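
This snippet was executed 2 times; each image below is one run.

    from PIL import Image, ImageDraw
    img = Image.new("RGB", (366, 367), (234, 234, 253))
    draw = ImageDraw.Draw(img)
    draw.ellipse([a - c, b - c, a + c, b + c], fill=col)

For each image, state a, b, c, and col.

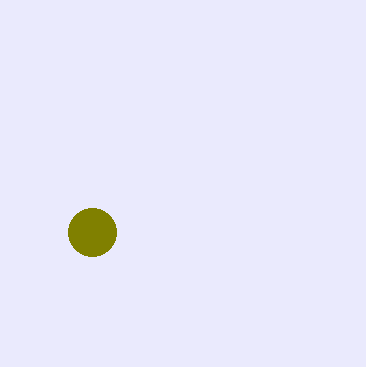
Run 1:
a = 92; b = 232; c = 24; col = 'olive'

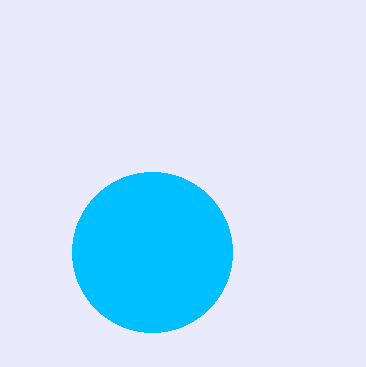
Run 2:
a = 152
b = 252
c = 80
col = 'deepskyblue'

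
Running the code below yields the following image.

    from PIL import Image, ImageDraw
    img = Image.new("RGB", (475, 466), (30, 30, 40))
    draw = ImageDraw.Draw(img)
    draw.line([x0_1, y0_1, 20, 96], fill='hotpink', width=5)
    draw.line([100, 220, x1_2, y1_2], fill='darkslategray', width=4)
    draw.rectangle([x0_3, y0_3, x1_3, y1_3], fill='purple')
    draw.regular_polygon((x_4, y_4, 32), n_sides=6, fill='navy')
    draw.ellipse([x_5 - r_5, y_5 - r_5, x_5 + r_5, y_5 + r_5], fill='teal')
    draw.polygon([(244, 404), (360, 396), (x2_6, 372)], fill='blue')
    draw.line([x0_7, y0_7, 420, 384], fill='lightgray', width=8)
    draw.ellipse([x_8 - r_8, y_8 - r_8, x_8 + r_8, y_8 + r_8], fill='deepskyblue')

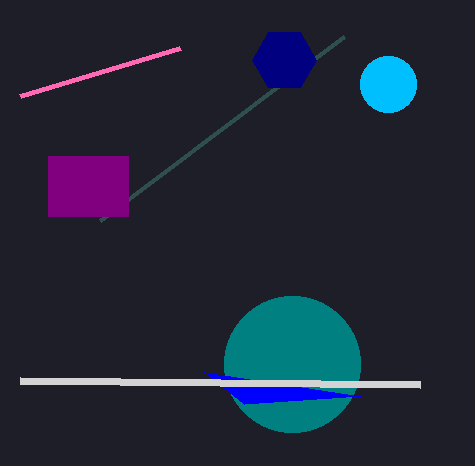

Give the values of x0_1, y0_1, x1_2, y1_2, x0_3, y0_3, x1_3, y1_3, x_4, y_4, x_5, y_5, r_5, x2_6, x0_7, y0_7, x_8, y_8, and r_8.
x0_1 = 180, y0_1 = 48, x1_2 = 344, y1_2 = 36, x0_3 = 48, y0_3 = 156, x1_3 = 128, y1_3 = 216, x_4 = 284, y_4 = 60, x_5 = 292, y_5 = 364, r_5 = 68, x2_6 = 204, x0_7 = 20, y0_7 = 380, x_8 = 388, y_8 = 84, r_8 = 28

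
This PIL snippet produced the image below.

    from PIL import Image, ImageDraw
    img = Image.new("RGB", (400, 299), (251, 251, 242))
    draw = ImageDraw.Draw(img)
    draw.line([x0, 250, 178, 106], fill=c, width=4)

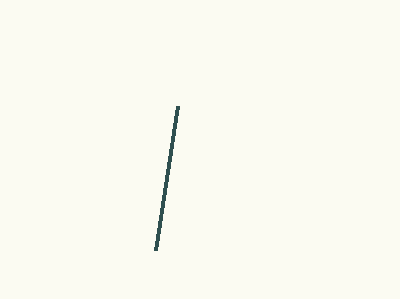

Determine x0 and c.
x0 = 156; c = 'darkslategray'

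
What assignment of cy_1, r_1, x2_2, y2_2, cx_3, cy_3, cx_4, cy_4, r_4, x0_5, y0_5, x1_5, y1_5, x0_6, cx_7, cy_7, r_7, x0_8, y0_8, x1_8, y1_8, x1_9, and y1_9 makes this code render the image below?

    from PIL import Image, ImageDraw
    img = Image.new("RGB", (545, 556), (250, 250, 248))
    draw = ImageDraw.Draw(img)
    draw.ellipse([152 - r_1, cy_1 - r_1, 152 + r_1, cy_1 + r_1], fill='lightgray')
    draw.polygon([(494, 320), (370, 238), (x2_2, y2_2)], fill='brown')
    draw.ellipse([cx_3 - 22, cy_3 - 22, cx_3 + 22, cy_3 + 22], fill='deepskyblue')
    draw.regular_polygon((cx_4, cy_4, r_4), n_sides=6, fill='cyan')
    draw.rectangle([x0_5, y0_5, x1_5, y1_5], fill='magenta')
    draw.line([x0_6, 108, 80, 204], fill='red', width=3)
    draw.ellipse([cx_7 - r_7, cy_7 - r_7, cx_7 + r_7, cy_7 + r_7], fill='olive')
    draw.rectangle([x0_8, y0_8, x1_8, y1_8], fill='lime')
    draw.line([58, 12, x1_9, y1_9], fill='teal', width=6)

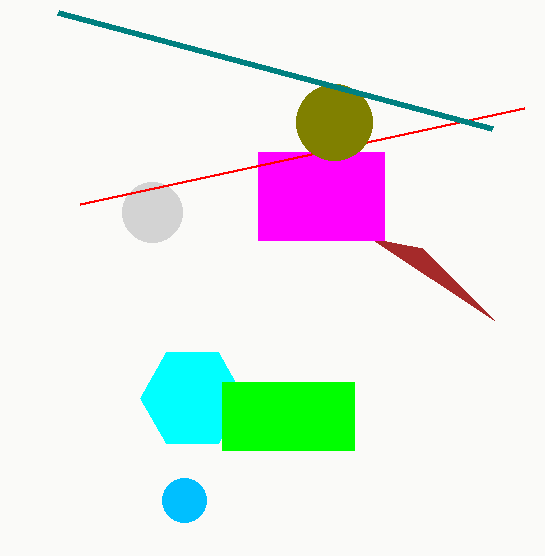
cy_1 = 212
r_1 = 30
x2_2 = 422
y2_2 = 248
cx_3 = 184
cy_3 = 500
cx_4 = 192
cy_4 = 398
r_4 = 52
x0_5 = 258
y0_5 = 152
x1_5 = 384
y1_5 = 240
x0_6 = 524
cx_7 = 334
cy_7 = 122
r_7 = 38
x0_8 = 222
y0_8 = 382
x1_8 = 354
y1_8 = 450
x1_9 = 492
y1_9 = 128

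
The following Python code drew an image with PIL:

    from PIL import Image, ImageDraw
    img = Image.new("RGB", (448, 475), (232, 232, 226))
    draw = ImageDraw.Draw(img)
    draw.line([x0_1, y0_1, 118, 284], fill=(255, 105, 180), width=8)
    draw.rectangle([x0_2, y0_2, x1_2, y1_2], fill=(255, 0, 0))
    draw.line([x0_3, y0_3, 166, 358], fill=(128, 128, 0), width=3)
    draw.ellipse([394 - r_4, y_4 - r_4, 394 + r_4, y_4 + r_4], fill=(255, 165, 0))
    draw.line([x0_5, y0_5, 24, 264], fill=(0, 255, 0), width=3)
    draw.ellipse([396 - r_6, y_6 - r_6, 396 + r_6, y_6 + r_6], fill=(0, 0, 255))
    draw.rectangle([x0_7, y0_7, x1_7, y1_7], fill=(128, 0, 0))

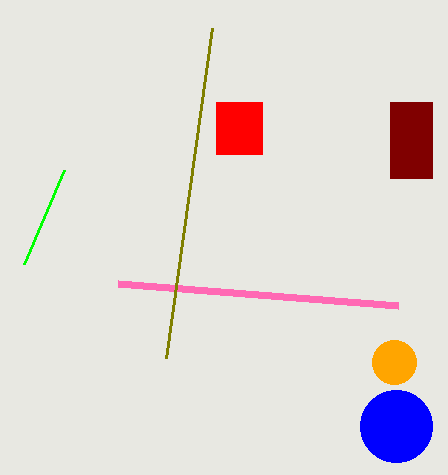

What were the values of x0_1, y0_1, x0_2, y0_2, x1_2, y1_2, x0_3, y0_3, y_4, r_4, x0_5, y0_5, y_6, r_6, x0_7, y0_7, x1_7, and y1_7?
x0_1 = 398
y0_1 = 306
x0_2 = 216
y0_2 = 102
x1_2 = 262
y1_2 = 154
x0_3 = 212
y0_3 = 28
y_4 = 362
r_4 = 22
x0_5 = 64
y0_5 = 170
y_6 = 426
r_6 = 36
x0_7 = 390
y0_7 = 102
x1_7 = 432
y1_7 = 178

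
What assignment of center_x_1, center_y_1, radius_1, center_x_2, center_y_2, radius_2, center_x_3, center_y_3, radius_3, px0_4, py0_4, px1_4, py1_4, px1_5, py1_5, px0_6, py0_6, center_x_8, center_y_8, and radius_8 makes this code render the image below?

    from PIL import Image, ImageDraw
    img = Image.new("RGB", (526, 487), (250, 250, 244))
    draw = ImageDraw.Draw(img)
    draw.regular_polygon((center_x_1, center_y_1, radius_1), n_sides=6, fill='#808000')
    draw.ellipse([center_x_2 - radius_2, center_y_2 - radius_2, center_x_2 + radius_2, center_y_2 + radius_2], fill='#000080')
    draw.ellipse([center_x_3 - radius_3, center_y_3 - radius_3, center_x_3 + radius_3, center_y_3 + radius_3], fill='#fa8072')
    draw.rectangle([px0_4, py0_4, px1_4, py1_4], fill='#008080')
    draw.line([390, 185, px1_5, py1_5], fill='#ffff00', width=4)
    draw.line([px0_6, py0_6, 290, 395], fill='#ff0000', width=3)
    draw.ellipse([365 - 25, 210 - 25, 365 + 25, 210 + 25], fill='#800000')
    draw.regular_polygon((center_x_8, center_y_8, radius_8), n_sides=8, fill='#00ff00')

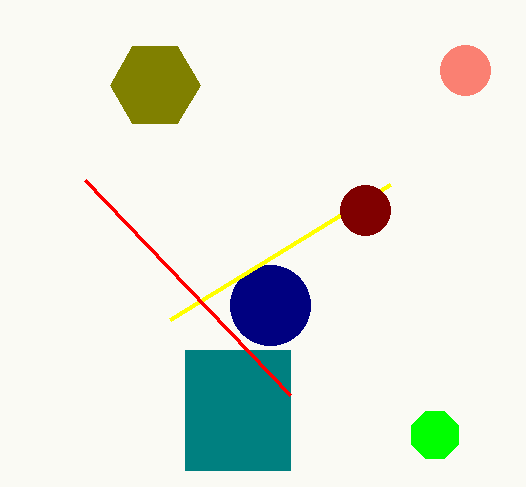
center_x_1 = 155; center_y_1 = 85; radius_1 = 45; center_x_2 = 270; center_y_2 = 305; radius_2 = 40; center_x_3 = 465; center_y_3 = 70; radius_3 = 25; px0_4 = 185; py0_4 = 350; px1_4 = 290; py1_4 = 470; px1_5 = 170; py1_5 = 320; px0_6 = 85; py0_6 = 180; center_x_8 = 435; center_y_8 = 435; radius_8 = 25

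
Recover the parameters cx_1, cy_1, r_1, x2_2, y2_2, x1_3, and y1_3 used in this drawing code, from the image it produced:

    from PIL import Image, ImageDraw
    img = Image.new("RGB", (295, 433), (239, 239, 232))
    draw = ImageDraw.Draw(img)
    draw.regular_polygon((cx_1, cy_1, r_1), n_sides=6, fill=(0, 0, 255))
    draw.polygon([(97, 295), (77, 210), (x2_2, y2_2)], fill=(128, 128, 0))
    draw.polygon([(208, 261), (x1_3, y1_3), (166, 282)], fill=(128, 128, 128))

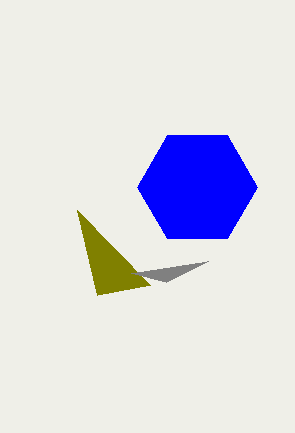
cx_1 = 197; cy_1 = 187; r_1 = 60; x2_2 = 150; y2_2 = 285; x1_3 = 131; y1_3 = 273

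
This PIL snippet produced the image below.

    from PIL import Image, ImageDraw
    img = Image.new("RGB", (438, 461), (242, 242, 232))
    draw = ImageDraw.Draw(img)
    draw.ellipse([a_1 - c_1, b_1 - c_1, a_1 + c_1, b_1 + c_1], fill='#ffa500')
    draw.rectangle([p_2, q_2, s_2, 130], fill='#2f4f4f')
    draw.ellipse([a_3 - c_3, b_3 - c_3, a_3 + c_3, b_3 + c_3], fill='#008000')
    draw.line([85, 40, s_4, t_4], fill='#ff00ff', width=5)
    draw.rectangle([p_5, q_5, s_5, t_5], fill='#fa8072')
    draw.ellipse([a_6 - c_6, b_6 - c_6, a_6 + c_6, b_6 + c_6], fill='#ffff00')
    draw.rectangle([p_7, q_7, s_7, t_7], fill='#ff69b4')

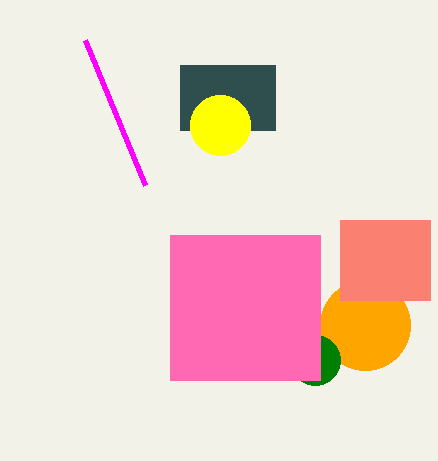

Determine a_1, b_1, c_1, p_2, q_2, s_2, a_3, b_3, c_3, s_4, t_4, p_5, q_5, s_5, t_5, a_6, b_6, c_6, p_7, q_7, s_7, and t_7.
a_1 = 365, b_1 = 325, c_1 = 45, p_2 = 180, q_2 = 65, s_2 = 275, a_3 = 315, b_3 = 360, c_3 = 25, s_4 = 145, t_4 = 185, p_5 = 340, q_5 = 220, s_5 = 430, t_5 = 300, a_6 = 220, b_6 = 125, c_6 = 30, p_7 = 170, q_7 = 235, s_7 = 320, t_7 = 380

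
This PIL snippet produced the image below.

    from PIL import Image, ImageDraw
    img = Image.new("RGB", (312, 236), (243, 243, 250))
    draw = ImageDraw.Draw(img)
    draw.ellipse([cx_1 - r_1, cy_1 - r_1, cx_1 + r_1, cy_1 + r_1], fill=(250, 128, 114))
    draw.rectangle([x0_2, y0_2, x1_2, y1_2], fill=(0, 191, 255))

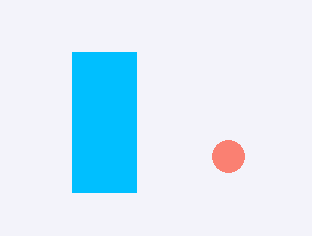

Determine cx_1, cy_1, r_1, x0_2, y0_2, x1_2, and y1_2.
cx_1 = 228; cy_1 = 156; r_1 = 16; x0_2 = 72; y0_2 = 52; x1_2 = 136; y1_2 = 192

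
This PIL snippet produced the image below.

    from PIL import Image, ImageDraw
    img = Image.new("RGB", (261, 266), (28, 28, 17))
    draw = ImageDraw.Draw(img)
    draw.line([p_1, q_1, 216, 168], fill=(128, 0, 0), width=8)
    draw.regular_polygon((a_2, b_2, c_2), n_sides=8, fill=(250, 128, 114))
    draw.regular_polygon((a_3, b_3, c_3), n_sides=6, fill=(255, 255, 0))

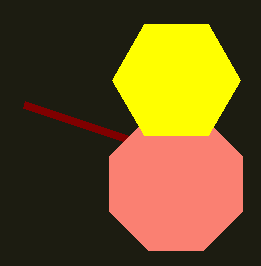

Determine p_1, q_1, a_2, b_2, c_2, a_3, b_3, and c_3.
p_1 = 24; q_1 = 104; a_2 = 176; b_2 = 184; c_2 = 72; a_3 = 176; b_3 = 80; c_3 = 64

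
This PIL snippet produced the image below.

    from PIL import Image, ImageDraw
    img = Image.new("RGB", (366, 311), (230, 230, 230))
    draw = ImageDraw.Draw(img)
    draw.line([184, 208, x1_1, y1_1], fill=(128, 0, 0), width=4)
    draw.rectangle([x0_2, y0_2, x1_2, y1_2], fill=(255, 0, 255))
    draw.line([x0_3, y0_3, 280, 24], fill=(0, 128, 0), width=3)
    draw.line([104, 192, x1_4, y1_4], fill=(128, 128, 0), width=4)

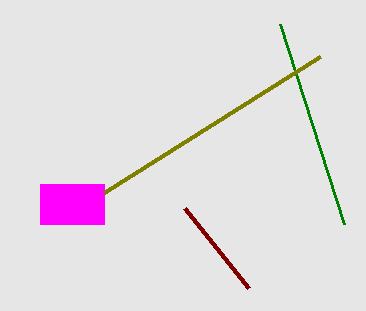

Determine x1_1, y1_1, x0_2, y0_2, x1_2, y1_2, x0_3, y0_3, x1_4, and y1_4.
x1_1 = 248, y1_1 = 288, x0_2 = 40, y0_2 = 184, x1_2 = 104, y1_2 = 224, x0_3 = 344, y0_3 = 224, x1_4 = 320, y1_4 = 56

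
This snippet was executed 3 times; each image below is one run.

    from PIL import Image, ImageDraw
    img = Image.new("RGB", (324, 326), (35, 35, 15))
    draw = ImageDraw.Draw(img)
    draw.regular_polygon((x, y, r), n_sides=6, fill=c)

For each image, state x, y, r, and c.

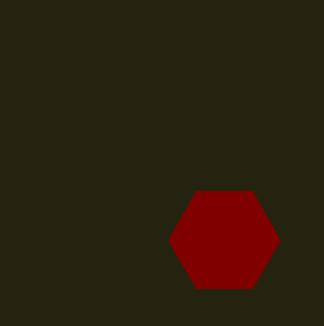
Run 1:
x = 224, y = 240, r = 56, c = 'maroon'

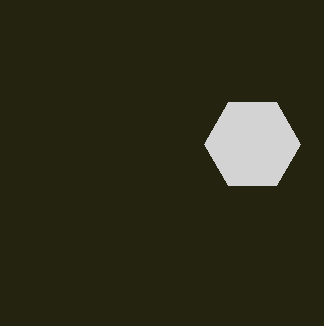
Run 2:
x = 252, y = 144, r = 48, c = 'lightgray'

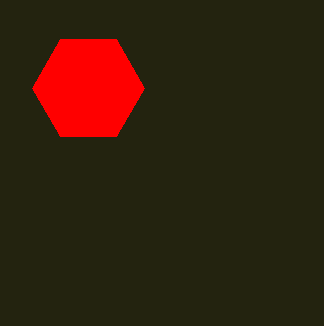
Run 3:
x = 88; y = 88; r = 56; c = 'red'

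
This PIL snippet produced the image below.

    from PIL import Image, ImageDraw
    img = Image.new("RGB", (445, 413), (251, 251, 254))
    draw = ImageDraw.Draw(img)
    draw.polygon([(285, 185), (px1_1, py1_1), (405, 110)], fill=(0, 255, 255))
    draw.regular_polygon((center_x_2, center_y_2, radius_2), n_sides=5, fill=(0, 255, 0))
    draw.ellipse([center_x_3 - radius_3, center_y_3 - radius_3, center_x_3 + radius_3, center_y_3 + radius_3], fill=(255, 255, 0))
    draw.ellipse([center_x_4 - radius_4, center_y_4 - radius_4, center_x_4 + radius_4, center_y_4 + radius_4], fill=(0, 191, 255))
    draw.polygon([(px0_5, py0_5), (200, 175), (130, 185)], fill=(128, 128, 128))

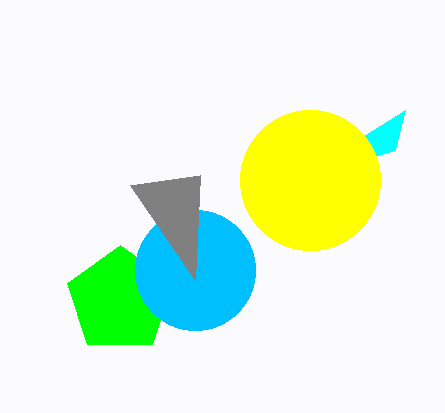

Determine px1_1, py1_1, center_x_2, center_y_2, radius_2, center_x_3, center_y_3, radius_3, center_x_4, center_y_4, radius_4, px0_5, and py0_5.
px1_1 = 395, py1_1 = 150, center_x_2 = 120, center_y_2 = 300, radius_2 = 55, center_x_3 = 310, center_y_3 = 180, radius_3 = 70, center_x_4 = 195, center_y_4 = 270, radius_4 = 60, px0_5 = 195, py0_5 = 280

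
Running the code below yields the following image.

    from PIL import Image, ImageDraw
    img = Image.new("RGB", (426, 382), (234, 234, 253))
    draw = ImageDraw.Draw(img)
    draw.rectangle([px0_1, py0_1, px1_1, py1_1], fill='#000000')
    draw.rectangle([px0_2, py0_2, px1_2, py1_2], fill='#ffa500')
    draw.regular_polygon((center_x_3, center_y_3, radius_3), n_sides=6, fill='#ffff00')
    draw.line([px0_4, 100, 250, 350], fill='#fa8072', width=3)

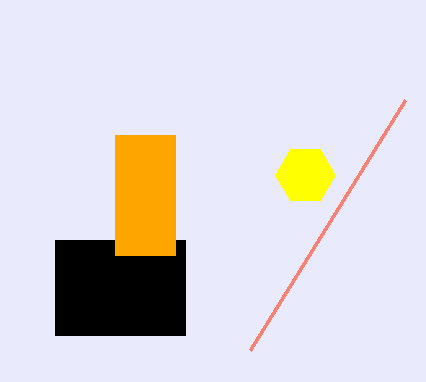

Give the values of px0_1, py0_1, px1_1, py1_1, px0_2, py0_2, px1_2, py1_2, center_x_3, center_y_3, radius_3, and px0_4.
px0_1 = 55; py0_1 = 240; px1_1 = 185; py1_1 = 335; px0_2 = 115; py0_2 = 135; px1_2 = 175; py1_2 = 255; center_x_3 = 305; center_y_3 = 175; radius_3 = 30; px0_4 = 405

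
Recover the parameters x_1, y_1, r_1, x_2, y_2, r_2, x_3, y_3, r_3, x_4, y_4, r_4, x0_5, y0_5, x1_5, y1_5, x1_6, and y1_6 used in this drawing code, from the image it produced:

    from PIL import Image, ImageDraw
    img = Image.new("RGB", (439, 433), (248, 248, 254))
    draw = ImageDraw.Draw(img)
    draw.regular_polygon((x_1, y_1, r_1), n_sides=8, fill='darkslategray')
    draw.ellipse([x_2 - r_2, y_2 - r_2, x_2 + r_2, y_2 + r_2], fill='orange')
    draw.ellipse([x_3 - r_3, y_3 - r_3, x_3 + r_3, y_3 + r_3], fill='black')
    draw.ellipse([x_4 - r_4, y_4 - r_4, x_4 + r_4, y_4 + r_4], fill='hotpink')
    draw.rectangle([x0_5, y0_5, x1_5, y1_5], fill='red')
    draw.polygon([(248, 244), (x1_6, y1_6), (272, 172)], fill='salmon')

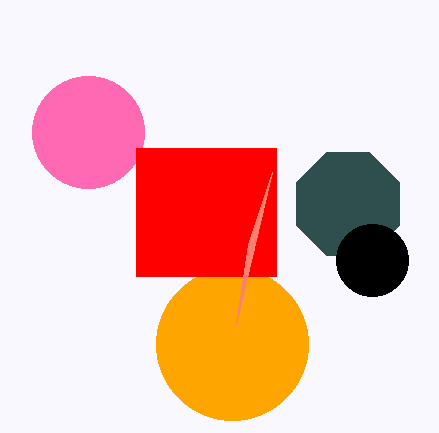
x_1 = 348, y_1 = 204, r_1 = 56, x_2 = 232, y_2 = 344, r_2 = 76, x_3 = 372, y_3 = 260, r_3 = 36, x_4 = 88, y_4 = 132, r_4 = 56, x0_5 = 136, y0_5 = 148, x1_5 = 276, y1_5 = 276, x1_6 = 236, y1_6 = 324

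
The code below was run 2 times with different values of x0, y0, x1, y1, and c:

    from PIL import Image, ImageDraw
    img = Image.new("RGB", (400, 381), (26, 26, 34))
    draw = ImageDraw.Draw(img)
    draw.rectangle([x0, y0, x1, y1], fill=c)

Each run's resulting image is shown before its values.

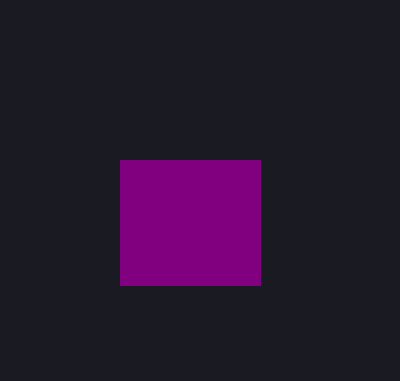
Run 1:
x0 = 120; y0 = 160; x1 = 260; y1 = 285; c = 'purple'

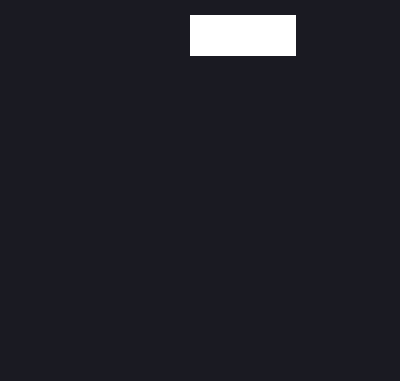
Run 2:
x0 = 190; y0 = 15; x1 = 295; y1 = 55; c = 'white'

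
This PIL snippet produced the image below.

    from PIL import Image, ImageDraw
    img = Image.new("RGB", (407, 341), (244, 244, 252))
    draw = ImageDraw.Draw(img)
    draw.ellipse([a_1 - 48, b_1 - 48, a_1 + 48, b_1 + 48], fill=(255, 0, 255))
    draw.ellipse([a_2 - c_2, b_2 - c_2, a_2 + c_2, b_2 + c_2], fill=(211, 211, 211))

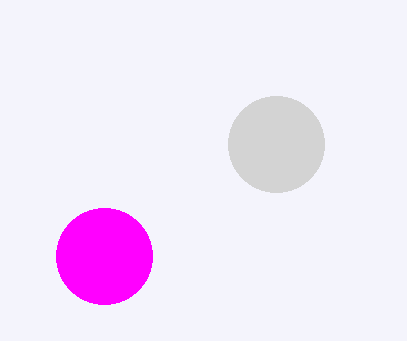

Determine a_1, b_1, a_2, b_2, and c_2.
a_1 = 104, b_1 = 256, a_2 = 276, b_2 = 144, c_2 = 48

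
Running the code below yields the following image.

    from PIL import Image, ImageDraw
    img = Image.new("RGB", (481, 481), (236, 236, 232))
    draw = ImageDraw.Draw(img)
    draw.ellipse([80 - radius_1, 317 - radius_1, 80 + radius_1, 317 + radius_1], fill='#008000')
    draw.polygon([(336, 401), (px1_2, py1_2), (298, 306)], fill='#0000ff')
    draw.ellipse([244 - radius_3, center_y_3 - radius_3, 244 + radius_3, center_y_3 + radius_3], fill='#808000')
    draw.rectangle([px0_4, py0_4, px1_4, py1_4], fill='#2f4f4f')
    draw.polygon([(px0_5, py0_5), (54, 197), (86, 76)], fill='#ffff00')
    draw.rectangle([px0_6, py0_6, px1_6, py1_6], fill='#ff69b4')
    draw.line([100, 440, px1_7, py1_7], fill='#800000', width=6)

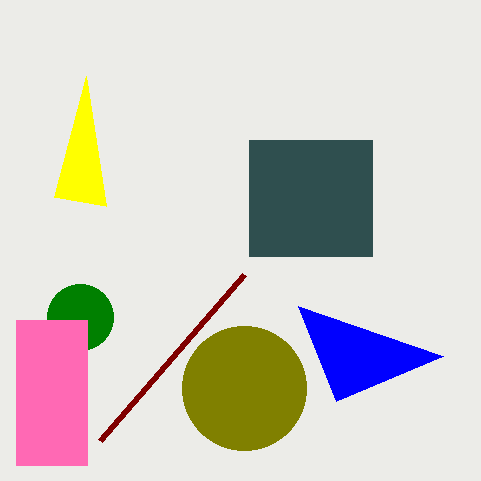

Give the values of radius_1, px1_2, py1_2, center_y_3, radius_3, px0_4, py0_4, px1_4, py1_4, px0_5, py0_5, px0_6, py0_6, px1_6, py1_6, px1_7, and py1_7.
radius_1 = 33
px1_2 = 443
py1_2 = 356
center_y_3 = 388
radius_3 = 62
px0_4 = 249
py0_4 = 140
px1_4 = 372
py1_4 = 256
px0_5 = 106
py0_5 = 206
px0_6 = 16
py0_6 = 320
px1_6 = 87
py1_6 = 465
px1_7 = 244
py1_7 = 274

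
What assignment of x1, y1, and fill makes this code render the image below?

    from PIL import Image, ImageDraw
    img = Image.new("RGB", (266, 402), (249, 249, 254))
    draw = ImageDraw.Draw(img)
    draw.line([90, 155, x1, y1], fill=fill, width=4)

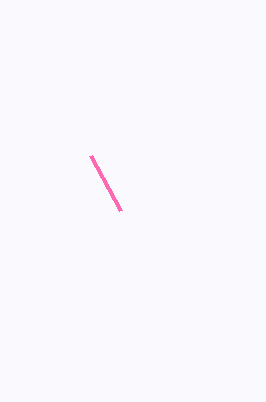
x1 = 120, y1 = 210, fill = 'hotpink'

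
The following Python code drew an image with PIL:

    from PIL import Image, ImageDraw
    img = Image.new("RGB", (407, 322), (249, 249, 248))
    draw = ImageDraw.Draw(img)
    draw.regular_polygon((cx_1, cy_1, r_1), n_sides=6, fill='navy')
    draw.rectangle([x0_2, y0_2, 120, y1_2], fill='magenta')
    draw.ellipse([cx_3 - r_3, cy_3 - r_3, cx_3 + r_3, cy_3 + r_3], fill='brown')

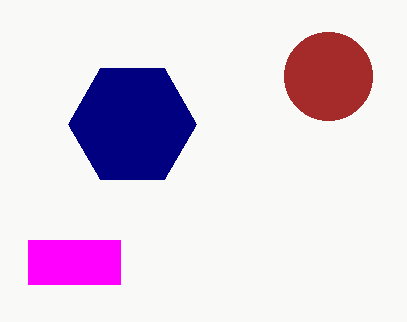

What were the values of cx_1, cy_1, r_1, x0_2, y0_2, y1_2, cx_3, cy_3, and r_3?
cx_1 = 132, cy_1 = 124, r_1 = 64, x0_2 = 28, y0_2 = 240, y1_2 = 284, cx_3 = 328, cy_3 = 76, r_3 = 44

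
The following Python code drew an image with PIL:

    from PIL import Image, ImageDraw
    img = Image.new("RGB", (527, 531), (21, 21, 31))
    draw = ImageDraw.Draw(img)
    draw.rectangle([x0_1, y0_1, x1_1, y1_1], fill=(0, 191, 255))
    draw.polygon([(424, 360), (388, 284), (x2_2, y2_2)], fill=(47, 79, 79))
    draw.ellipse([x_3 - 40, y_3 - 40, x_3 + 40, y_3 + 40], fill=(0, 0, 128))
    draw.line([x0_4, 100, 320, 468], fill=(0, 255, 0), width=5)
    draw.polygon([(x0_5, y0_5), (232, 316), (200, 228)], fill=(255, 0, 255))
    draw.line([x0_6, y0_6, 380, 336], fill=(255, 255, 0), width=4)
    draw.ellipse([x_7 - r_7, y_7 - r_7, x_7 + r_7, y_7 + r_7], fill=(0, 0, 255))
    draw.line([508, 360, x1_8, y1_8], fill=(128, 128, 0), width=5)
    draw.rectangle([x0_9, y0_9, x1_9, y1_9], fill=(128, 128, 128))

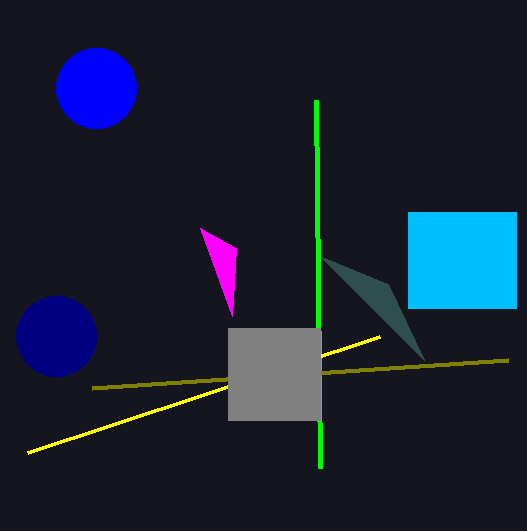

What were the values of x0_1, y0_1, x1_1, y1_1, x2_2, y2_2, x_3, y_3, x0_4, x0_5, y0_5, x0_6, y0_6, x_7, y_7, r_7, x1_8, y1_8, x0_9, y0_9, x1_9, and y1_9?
x0_1 = 408; y0_1 = 212; x1_1 = 516; y1_1 = 308; x2_2 = 320; y2_2 = 256; x_3 = 56; y_3 = 336; x0_4 = 316; x0_5 = 236; y0_5 = 248; x0_6 = 28; y0_6 = 452; x_7 = 96; y_7 = 88; r_7 = 40; x1_8 = 92; y1_8 = 388; x0_9 = 228; y0_9 = 328; x1_9 = 320; y1_9 = 420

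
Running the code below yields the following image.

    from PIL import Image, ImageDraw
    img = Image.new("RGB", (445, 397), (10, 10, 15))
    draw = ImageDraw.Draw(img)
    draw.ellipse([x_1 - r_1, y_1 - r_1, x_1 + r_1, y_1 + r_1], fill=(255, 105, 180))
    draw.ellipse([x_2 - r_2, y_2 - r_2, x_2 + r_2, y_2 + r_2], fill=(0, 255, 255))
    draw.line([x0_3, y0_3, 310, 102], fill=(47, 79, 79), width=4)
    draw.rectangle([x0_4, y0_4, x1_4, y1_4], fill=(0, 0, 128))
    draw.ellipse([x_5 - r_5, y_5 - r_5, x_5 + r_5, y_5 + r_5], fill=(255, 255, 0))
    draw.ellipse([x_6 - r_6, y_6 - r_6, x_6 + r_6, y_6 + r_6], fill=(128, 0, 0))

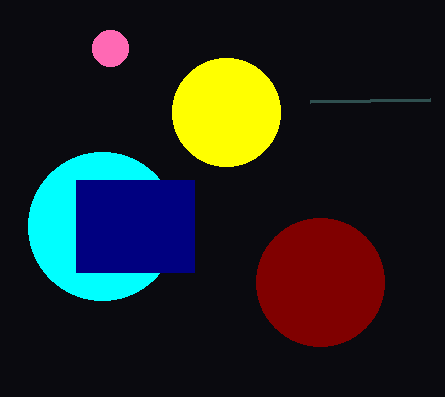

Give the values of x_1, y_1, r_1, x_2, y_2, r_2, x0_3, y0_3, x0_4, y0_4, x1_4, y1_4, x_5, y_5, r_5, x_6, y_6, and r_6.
x_1 = 110
y_1 = 48
r_1 = 18
x_2 = 102
y_2 = 226
r_2 = 74
x0_3 = 430
y0_3 = 100
x0_4 = 76
y0_4 = 180
x1_4 = 194
y1_4 = 272
x_5 = 226
y_5 = 112
r_5 = 54
x_6 = 320
y_6 = 282
r_6 = 64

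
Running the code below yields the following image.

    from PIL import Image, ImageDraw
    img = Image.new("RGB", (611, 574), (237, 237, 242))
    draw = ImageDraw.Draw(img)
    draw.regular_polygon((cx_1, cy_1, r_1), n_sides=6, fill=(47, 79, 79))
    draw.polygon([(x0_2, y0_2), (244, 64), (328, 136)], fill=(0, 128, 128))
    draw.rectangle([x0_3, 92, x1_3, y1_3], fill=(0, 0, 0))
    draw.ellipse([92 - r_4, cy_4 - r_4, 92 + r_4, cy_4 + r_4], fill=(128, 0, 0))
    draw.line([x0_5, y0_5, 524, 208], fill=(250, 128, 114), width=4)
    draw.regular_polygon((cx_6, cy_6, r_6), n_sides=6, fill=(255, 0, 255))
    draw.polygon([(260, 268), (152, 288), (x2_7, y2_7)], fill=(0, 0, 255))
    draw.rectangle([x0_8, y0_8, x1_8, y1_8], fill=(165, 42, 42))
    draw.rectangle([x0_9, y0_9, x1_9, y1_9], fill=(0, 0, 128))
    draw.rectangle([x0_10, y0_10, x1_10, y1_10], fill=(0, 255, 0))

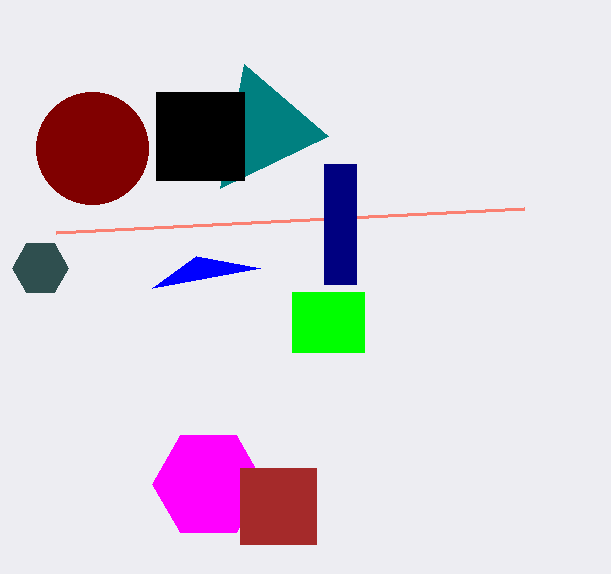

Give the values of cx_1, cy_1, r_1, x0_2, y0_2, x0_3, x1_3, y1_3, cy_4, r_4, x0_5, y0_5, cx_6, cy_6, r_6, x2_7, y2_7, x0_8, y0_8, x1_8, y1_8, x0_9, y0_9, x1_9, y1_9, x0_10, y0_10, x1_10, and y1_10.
cx_1 = 40
cy_1 = 268
r_1 = 28
x0_2 = 220
y0_2 = 188
x0_3 = 156
x1_3 = 244
y1_3 = 180
cy_4 = 148
r_4 = 56
x0_5 = 56
y0_5 = 232
cx_6 = 208
cy_6 = 484
r_6 = 56
x2_7 = 196
y2_7 = 256
x0_8 = 240
y0_8 = 468
x1_8 = 316
y1_8 = 544
x0_9 = 324
y0_9 = 164
x1_9 = 356
y1_9 = 284
x0_10 = 292
y0_10 = 292
x1_10 = 364
y1_10 = 352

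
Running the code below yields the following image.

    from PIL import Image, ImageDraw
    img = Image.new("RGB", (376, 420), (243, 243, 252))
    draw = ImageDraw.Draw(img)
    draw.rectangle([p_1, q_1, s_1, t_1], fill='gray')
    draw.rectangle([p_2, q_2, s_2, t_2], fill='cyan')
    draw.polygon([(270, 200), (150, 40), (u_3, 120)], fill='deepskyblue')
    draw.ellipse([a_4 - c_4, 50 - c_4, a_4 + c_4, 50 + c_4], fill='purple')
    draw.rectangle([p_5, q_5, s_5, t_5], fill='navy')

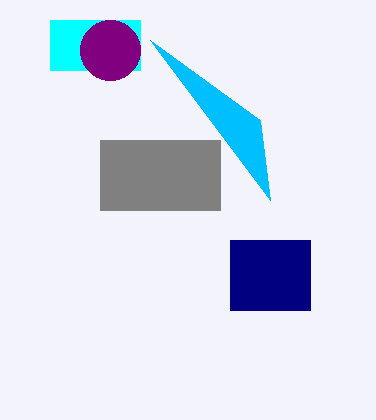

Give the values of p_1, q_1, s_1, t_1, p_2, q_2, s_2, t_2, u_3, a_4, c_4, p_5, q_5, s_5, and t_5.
p_1 = 100, q_1 = 140, s_1 = 220, t_1 = 210, p_2 = 50, q_2 = 20, s_2 = 140, t_2 = 70, u_3 = 260, a_4 = 110, c_4 = 30, p_5 = 230, q_5 = 240, s_5 = 310, t_5 = 310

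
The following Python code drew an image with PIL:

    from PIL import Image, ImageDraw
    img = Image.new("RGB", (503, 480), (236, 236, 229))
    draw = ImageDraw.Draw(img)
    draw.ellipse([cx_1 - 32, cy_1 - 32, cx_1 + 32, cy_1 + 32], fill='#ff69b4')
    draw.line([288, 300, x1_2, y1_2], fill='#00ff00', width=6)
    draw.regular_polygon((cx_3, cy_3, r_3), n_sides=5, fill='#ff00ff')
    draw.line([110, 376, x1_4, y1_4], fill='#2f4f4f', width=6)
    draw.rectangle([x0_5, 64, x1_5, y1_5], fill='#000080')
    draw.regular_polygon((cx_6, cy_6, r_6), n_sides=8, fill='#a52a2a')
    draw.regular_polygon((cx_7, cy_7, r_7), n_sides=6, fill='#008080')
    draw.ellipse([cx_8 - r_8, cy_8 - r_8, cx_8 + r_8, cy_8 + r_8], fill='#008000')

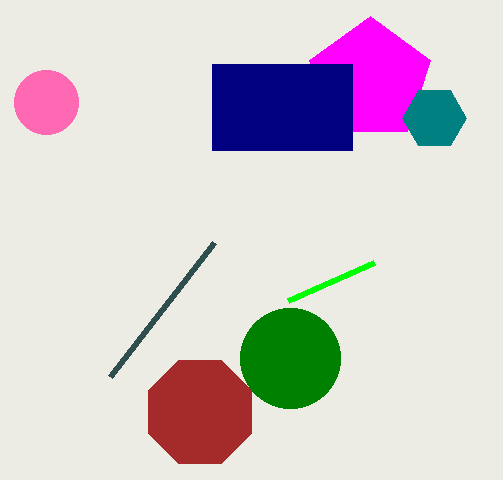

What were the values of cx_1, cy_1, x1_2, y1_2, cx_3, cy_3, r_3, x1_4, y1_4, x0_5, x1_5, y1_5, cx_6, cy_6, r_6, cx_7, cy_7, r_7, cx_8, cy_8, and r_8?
cx_1 = 46, cy_1 = 102, x1_2 = 374, y1_2 = 262, cx_3 = 370, cy_3 = 80, r_3 = 64, x1_4 = 214, y1_4 = 242, x0_5 = 212, x1_5 = 352, y1_5 = 150, cx_6 = 200, cy_6 = 412, r_6 = 56, cx_7 = 434, cy_7 = 118, r_7 = 32, cx_8 = 290, cy_8 = 358, r_8 = 50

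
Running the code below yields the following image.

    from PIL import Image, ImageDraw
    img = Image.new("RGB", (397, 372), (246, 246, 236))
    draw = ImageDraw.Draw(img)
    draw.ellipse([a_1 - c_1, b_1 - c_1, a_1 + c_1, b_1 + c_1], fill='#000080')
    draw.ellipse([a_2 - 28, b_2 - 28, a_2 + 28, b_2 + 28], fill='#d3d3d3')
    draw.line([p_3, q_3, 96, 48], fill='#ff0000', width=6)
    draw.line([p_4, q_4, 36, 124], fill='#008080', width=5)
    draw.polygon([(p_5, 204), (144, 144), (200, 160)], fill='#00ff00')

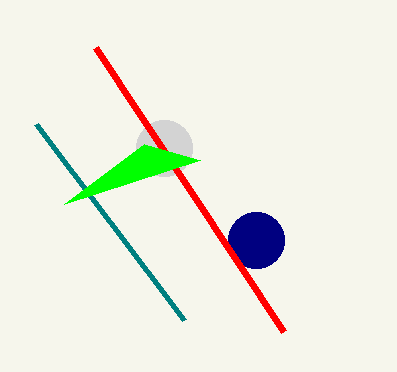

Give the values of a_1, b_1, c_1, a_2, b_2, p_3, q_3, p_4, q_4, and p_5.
a_1 = 256; b_1 = 240; c_1 = 28; a_2 = 164; b_2 = 148; p_3 = 284; q_3 = 332; p_4 = 184; q_4 = 320; p_5 = 64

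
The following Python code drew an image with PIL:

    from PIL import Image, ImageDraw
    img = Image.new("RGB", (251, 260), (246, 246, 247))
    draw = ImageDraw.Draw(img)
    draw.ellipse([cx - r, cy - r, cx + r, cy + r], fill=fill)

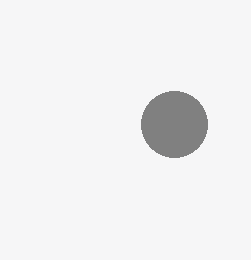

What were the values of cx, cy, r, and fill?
cx = 174, cy = 124, r = 33, fill = 'gray'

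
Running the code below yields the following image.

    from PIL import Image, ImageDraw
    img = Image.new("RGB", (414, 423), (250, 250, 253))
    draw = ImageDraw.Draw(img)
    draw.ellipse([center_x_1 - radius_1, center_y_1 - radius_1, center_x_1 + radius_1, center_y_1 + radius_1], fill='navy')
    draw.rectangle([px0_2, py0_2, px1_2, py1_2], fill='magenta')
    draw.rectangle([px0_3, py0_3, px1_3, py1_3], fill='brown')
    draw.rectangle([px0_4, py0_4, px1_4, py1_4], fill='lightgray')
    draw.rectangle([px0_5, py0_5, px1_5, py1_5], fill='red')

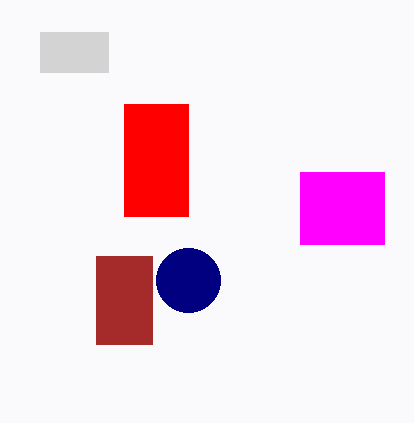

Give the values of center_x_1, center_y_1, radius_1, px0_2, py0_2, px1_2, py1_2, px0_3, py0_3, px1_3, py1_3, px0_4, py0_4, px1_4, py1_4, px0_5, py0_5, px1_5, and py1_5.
center_x_1 = 188; center_y_1 = 280; radius_1 = 32; px0_2 = 300; py0_2 = 172; px1_2 = 384; py1_2 = 244; px0_3 = 96; py0_3 = 256; px1_3 = 152; py1_3 = 344; px0_4 = 40; py0_4 = 32; px1_4 = 108; py1_4 = 72; px0_5 = 124; py0_5 = 104; px1_5 = 188; py1_5 = 216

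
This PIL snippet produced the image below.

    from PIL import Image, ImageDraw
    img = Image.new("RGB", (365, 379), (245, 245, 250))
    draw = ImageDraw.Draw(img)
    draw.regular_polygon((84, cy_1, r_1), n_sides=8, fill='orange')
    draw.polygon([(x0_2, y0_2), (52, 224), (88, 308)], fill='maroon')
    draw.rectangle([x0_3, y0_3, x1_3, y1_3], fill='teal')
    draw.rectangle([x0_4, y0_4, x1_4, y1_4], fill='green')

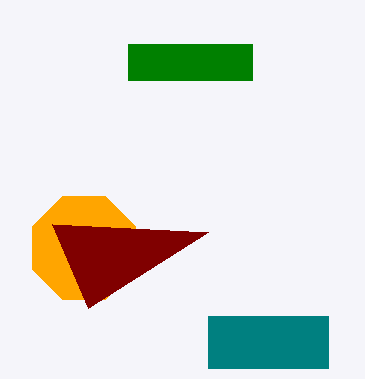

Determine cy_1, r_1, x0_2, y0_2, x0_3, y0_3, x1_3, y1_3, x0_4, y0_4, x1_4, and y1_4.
cy_1 = 248; r_1 = 56; x0_2 = 208; y0_2 = 232; x0_3 = 208; y0_3 = 316; x1_3 = 328; y1_3 = 368; x0_4 = 128; y0_4 = 44; x1_4 = 252; y1_4 = 80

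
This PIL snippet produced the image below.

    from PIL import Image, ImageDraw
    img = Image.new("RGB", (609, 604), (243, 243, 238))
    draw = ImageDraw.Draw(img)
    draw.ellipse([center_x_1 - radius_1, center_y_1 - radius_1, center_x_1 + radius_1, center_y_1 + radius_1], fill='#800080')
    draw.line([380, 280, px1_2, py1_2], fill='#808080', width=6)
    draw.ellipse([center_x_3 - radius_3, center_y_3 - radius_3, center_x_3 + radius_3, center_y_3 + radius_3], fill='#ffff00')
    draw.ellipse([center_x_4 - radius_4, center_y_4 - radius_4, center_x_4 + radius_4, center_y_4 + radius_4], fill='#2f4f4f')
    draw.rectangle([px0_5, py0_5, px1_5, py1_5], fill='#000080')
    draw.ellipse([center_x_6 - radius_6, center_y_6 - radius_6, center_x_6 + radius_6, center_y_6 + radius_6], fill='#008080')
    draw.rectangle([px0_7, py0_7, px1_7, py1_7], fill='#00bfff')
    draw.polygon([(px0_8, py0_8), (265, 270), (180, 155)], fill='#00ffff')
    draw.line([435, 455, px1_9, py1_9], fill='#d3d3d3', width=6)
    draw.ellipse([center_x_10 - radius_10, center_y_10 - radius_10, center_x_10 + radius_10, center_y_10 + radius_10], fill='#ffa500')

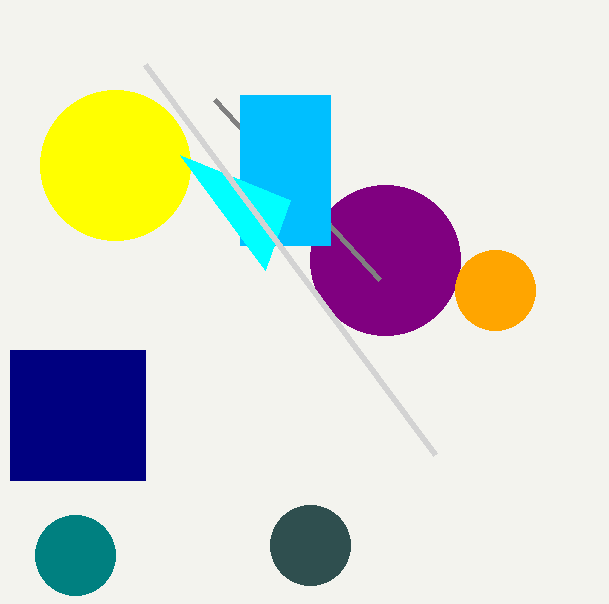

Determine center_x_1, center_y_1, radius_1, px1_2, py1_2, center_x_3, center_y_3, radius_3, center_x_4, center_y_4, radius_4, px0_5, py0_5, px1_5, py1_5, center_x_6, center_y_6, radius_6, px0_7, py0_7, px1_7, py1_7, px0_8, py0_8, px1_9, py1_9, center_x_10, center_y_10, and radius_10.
center_x_1 = 385, center_y_1 = 260, radius_1 = 75, px1_2 = 215, py1_2 = 100, center_x_3 = 115, center_y_3 = 165, radius_3 = 75, center_x_4 = 310, center_y_4 = 545, radius_4 = 40, px0_5 = 10, py0_5 = 350, px1_5 = 145, py1_5 = 480, center_x_6 = 75, center_y_6 = 555, radius_6 = 40, px0_7 = 240, py0_7 = 95, px1_7 = 330, py1_7 = 245, px0_8 = 290, py0_8 = 200, px1_9 = 145, py1_9 = 65, center_x_10 = 495, center_y_10 = 290, radius_10 = 40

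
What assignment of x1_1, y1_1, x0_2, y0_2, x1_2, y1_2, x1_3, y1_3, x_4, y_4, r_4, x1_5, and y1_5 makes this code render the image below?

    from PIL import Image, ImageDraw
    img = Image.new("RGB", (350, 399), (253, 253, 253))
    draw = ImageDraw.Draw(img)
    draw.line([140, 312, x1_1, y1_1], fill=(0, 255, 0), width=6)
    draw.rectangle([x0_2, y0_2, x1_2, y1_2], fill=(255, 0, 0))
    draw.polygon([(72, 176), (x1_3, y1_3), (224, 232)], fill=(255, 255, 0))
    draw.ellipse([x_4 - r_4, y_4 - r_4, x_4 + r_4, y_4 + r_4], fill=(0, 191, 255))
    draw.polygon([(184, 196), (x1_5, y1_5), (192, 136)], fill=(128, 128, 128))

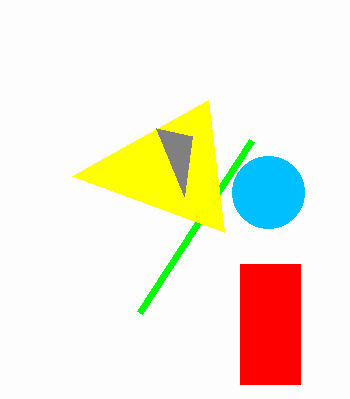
x1_1 = 252; y1_1 = 140; x0_2 = 240; y0_2 = 264; x1_2 = 300; y1_2 = 384; x1_3 = 208; y1_3 = 100; x_4 = 268; y_4 = 192; r_4 = 36; x1_5 = 156; y1_5 = 128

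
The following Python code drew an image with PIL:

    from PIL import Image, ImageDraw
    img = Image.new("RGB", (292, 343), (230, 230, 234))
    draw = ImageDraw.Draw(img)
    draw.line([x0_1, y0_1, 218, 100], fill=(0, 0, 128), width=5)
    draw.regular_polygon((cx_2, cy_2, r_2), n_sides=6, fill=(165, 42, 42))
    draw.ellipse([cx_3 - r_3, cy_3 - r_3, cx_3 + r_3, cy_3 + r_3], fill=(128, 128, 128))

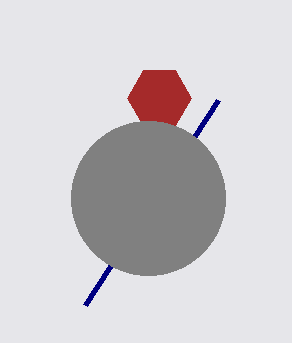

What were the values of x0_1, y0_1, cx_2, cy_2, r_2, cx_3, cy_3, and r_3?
x0_1 = 85; y0_1 = 305; cx_2 = 159; cy_2 = 98; r_2 = 32; cx_3 = 148; cy_3 = 198; r_3 = 77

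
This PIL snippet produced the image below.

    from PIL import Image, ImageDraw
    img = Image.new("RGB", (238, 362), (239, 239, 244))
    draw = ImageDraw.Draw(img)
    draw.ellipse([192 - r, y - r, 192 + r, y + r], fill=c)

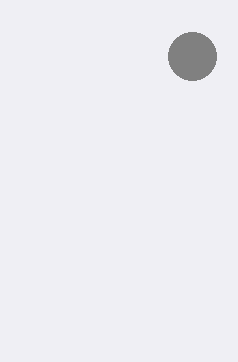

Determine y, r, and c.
y = 56, r = 24, c = 'gray'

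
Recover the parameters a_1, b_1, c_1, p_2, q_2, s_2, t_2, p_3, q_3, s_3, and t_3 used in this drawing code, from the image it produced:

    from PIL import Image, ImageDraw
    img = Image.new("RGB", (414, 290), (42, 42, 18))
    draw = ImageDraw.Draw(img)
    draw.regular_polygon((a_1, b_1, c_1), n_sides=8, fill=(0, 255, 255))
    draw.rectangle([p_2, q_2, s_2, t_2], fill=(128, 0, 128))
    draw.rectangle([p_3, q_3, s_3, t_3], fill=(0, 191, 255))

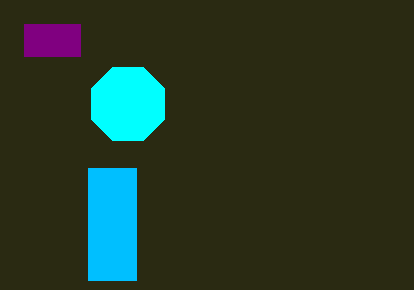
a_1 = 128
b_1 = 104
c_1 = 40
p_2 = 24
q_2 = 24
s_2 = 80
t_2 = 56
p_3 = 88
q_3 = 168
s_3 = 136
t_3 = 280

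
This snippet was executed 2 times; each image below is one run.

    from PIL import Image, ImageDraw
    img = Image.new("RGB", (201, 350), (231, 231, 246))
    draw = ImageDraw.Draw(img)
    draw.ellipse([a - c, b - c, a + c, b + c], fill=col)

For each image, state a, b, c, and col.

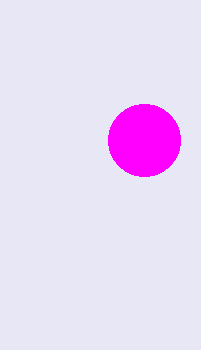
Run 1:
a = 144; b = 140; c = 36; col = 'magenta'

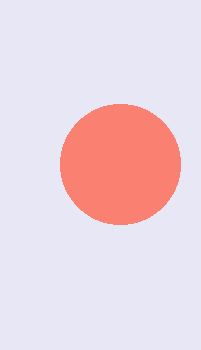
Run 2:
a = 120
b = 164
c = 60
col = 'salmon'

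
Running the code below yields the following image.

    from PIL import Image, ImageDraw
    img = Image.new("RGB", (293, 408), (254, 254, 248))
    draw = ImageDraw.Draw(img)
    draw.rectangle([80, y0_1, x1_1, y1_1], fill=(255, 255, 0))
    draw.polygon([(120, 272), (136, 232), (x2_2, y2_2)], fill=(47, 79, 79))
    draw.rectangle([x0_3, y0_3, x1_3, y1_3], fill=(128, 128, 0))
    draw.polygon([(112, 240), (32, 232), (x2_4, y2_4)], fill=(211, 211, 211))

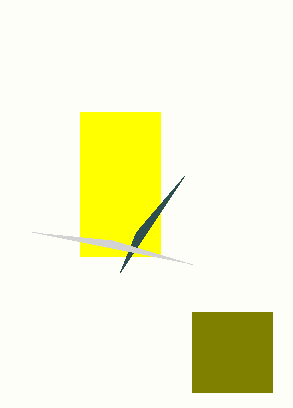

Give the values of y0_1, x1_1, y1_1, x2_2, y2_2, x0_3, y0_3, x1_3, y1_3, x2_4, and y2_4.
y0_1 = 112; x1_1 = 160; y1_1 = 256; x2_2 = 184; y2_2 = 176; x0_3 = 192; y0_3 = 312; x1_3 = 272; y1_3 = 392; x2_4 = 192; y2_4 = 264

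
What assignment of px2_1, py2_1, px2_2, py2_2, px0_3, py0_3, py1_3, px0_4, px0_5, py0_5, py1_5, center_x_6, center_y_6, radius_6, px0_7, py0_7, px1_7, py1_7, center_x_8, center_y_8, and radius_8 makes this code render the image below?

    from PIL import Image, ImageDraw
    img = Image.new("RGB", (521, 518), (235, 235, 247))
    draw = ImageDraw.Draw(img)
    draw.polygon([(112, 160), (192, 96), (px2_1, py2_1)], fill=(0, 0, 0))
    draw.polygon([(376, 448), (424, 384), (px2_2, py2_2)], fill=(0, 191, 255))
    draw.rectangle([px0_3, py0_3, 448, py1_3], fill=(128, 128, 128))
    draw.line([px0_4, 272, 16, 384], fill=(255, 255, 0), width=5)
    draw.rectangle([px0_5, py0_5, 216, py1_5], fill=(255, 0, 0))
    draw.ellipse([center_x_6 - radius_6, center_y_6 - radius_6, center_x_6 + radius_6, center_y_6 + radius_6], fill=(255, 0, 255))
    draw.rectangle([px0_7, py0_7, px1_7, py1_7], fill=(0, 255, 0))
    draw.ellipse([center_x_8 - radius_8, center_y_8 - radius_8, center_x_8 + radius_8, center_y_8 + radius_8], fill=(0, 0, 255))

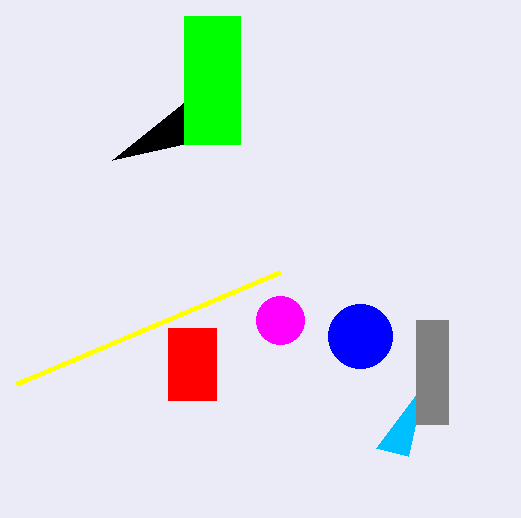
px2_1 = 184
py2_1 = 144
px2_2 = 408
py2_2 = 456
px0_3 = 416
py0_3 = 320
py1_3 = 424
px0_4 = 280
px0_5 = 168
py0_5 = 328
py1_5 = 400
center_x_6 = 280
center_y_6 = 320
radius_6 = 24
px0_7 = 184
py0_7 = 16
px1_7 = 240
py1_7 = 144
center_x_8 = 360
center_y_8 = 336
radius_8 = 32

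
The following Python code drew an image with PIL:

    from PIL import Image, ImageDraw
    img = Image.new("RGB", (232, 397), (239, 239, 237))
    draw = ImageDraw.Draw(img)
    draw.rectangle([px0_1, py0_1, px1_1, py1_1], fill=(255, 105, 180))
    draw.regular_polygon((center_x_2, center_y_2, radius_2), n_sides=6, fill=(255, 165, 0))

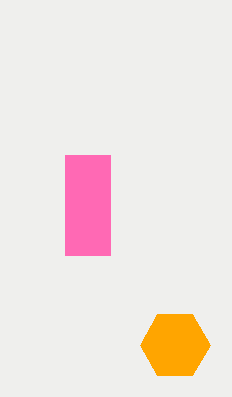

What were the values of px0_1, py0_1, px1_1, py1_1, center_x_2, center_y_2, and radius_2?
px0_1 = 65, py0_1 = 155, px1_1 = 110, py1_1 = 255, center_x_2 = 175, center_y_2 = 345, radius_2 = 35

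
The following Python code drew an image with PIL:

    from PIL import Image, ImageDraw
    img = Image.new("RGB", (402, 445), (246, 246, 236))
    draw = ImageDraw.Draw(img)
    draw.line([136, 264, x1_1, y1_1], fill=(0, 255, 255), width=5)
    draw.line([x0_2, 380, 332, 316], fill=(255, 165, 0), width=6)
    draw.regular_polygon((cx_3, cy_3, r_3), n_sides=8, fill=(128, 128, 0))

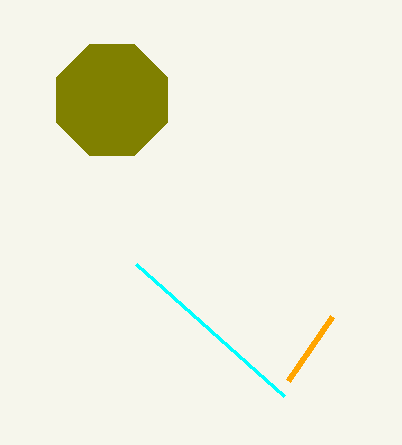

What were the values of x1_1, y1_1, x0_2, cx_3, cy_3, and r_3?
x1_1 = 284, y1_1 = 396, x0_2 = 288, cx_3 = 112, cy_3 = 100, r_3 = 60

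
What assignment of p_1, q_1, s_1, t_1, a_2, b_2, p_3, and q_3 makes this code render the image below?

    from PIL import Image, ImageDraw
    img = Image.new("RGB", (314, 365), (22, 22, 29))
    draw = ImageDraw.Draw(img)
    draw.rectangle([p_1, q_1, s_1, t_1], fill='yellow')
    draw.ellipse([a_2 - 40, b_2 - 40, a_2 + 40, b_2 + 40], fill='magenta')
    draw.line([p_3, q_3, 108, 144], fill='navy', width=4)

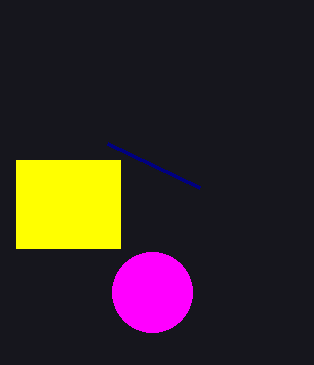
p_1 = 16, q_1 = 160, s_1 = 120, t_1 = 248, a_2 = 152, b_2 = 292, p_3 = 200, q_3 = 188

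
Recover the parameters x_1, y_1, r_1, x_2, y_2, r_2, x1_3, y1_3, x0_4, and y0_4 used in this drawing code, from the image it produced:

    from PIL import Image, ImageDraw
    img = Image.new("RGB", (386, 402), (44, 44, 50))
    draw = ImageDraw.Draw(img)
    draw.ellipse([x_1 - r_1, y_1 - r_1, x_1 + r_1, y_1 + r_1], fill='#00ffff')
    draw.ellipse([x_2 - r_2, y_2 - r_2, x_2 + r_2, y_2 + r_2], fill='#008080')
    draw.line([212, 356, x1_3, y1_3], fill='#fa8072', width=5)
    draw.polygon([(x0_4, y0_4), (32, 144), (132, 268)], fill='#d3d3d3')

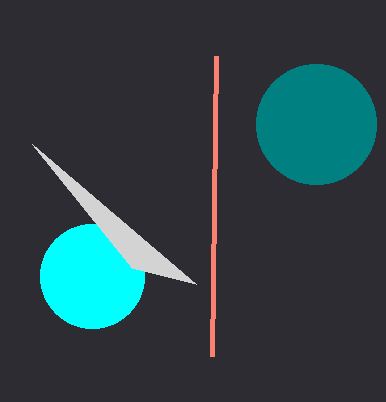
x_1 = 92; y_1 = 276; r_1 = 52; x_2 = 316; y_2 = 124; r_2 = 60; x1_3 = 216; y1_3 = 56; x0_4 = 196; y0_4 = 284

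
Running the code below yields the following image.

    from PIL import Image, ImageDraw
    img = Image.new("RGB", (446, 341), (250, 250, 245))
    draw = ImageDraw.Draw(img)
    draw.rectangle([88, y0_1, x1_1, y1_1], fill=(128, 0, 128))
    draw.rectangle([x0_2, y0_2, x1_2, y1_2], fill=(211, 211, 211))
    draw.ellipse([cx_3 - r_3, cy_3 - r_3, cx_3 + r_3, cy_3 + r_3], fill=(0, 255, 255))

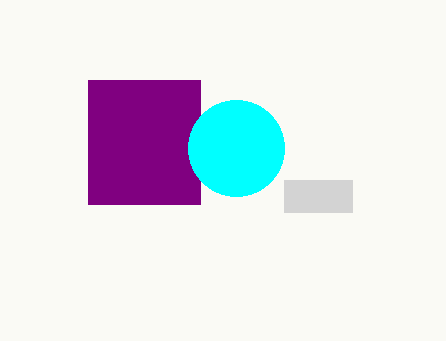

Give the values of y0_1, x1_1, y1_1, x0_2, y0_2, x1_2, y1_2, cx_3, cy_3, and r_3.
y0_1 = 80
x1_1 = 200
y1_1 = 204
x0_2 = 284
y0_2 = 180
x1_2 = 352
y1_2 = 212
cx_3 = 236
cy_3 = 148
r_3 = 48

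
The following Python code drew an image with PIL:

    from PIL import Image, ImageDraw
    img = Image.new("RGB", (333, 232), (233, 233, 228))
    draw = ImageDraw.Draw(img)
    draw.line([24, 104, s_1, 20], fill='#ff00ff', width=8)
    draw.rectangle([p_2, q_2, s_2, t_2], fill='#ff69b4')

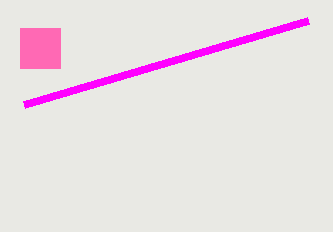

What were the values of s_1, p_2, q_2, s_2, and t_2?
s_1 = 308; p_2 = 20; q_2 = 28; s_2 = 60; t_2 = 68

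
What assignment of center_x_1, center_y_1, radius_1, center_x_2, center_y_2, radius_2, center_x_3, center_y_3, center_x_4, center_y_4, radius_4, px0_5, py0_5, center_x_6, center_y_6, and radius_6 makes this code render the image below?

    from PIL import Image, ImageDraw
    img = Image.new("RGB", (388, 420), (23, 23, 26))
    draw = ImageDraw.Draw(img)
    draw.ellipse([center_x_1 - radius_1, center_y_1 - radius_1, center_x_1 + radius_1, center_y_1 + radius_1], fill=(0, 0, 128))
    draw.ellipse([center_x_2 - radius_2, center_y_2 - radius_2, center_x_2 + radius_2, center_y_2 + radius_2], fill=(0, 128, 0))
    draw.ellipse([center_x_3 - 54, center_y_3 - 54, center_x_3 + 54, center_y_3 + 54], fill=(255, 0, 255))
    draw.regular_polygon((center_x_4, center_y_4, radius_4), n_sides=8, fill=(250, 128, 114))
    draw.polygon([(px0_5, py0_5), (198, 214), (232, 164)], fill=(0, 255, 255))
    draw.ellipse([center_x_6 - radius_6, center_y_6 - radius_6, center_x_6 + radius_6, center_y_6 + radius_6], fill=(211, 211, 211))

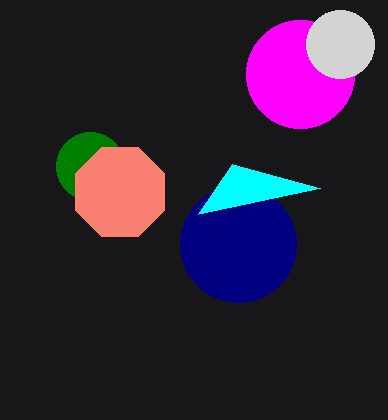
center_x_1 = 238; center_y_1 = 244; radius_1 = 58; center_x_2 = 90; center_y_2 = 166; radius_2 = 34; center_x_3 = 300; center_y_3 = 74; center_x_4 = 120; center_y_4 = 192; radius_4 = 48; px0_5 = 320; py0_5 = 188; center_x_6 = 340; center_y_6 = 44; radius_6 = 34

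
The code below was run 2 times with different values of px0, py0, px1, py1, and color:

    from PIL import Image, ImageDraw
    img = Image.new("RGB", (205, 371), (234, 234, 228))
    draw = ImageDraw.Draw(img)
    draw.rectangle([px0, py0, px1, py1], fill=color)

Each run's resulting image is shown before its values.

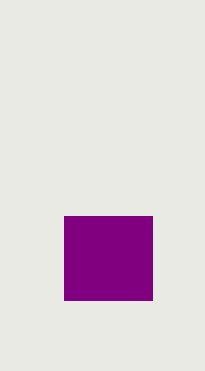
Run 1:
px0 = 64, py0 = 216, px1 = 152, py1 = 300, color = 'purple'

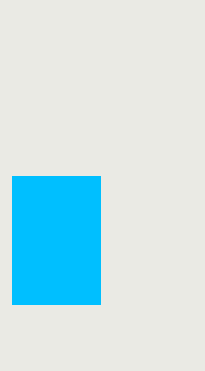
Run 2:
px0 = 12, py0 = 176, px1 = 100, py1 = 304, color = 'deepskyblue'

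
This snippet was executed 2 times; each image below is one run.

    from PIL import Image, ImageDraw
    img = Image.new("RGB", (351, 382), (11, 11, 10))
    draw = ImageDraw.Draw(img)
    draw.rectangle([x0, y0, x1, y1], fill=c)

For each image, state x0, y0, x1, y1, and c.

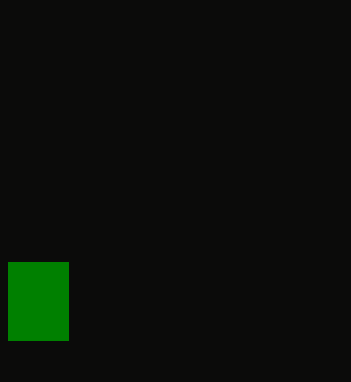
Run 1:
x0 = 8
y0 = 262
x1 = 68
y1 = 340
c = 'green'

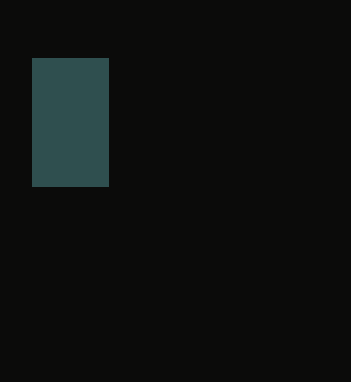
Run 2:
x0 = 32; y0 = 58; x1 = 108; y1 = 186; c = 'darkslategray'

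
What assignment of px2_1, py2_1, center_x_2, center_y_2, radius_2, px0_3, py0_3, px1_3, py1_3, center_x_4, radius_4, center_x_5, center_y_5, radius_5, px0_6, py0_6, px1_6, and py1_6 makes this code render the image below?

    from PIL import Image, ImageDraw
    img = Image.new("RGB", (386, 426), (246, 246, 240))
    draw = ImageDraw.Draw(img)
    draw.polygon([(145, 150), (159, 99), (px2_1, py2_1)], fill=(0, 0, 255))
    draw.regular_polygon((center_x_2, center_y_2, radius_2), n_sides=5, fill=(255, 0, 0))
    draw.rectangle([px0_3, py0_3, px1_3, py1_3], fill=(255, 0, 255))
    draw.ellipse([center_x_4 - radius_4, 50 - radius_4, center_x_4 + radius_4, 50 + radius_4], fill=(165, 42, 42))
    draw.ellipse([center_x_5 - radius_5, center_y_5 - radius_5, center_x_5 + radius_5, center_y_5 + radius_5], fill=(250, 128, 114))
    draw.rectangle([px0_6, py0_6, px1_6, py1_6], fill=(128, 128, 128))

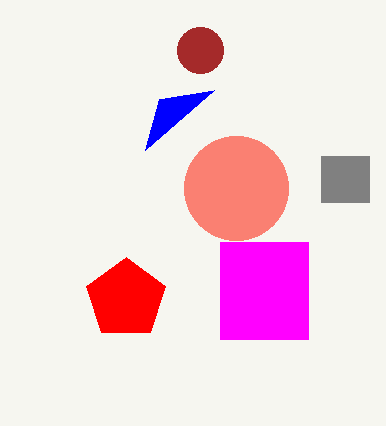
px2_1 = 214; py2_1 = 90; center_x_2 = 126; center_y_2 = 299; radius_2 = 42; px0_3 = 220; py0_3 = 242; px1_3 = 308; py1_3 = 339; center_x_4 = 200; radius_4 = 23; center_x_5 = 236; center_y_5 = 188; radius_5 = 52; px0_6 = 321; py0_6 = 156; px1_6 = 369; py1_6 = 202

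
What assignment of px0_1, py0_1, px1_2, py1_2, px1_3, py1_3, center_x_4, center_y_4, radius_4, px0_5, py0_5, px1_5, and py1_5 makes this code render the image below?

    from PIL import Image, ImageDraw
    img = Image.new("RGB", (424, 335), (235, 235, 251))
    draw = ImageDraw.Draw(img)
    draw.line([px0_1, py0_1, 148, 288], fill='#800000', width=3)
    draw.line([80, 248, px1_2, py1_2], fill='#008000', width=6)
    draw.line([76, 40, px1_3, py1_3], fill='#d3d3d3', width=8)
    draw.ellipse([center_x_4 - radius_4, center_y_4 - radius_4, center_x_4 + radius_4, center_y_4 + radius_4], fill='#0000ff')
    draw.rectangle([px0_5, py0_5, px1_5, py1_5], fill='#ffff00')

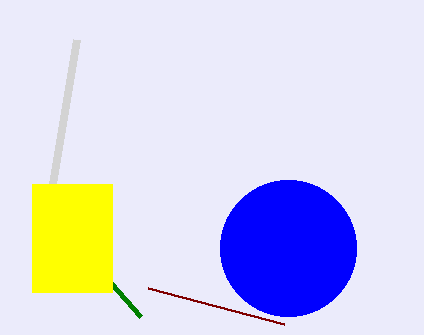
px0_1 = 284, py0_1 = 324, px1_2 = 140, py1_2 = 316, px1_3 = 52, py1_3 = 184, center_x_4 = 288, center_y_4 = 248, radius_4 = 68, px0_5 = 32, py0_5 = 184, px1_5 = 112, py1_5 = 292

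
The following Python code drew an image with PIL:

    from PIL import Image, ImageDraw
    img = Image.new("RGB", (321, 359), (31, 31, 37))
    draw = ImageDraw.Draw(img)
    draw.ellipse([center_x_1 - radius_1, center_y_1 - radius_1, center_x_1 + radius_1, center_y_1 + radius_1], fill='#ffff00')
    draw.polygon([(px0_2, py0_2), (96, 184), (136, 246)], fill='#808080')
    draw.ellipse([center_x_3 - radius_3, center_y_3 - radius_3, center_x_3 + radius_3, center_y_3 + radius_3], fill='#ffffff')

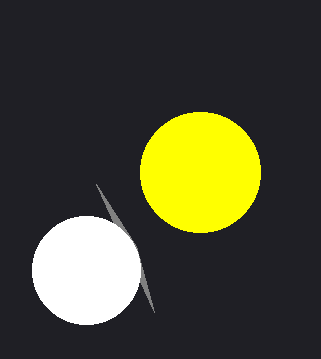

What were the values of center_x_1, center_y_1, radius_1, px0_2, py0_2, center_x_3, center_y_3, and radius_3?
center_x_1 = 200
center_y_1 = 172
radius_1 = 60
px0_2 = 154
py0_2 = 312
center_x_3 = 86
center_y_3 = 270
radius_3 = 54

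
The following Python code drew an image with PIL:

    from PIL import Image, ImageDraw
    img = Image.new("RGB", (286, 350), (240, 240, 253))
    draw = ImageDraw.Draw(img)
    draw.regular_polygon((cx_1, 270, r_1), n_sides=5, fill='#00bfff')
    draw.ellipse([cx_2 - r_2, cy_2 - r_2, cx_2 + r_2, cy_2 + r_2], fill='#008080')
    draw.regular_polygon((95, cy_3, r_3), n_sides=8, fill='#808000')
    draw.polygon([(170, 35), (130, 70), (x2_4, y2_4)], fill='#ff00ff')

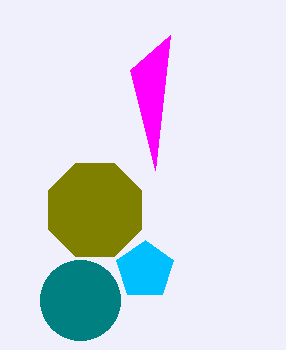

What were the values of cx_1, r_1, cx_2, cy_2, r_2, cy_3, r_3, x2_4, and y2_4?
cx_1 = 145, r_1 = 30, cx_2 = 80, cy_2 = 300, r_2 = 40, cy_3 = 210, r_3 = 50, x2_4 = 155, y2_4 = 170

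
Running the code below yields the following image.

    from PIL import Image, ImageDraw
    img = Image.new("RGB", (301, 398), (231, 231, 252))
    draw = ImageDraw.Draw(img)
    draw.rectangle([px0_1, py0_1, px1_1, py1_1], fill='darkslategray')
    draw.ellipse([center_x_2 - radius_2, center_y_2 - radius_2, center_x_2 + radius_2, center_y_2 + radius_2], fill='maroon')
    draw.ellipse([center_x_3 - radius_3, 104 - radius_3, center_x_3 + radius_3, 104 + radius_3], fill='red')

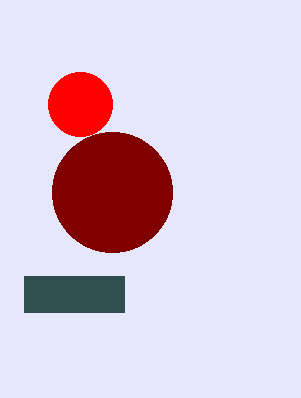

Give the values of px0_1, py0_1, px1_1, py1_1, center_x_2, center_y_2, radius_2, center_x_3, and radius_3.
px0_1 = 24, py0_1 = 276, px1_1 = 124, py1_1 = 312, center_x_2 = 112, center_y_2 = 192, radius_2 = 60, center_x_3 = 80, radius_3 = 32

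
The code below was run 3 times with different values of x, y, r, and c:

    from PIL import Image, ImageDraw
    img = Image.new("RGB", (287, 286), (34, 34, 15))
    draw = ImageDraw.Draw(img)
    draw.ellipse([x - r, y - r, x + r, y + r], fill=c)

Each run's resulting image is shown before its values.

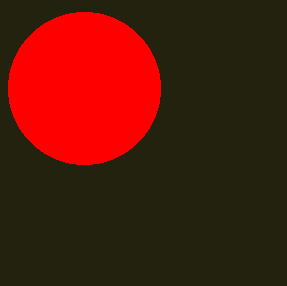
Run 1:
x = 84, y = 88, r = 76, c = 'red'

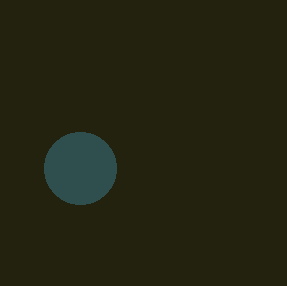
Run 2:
x = 80, y = 168, r = 36, c = 'darkslategray'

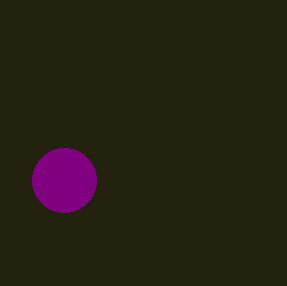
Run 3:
x = 64
y = 180
r = 32
c = 'purple'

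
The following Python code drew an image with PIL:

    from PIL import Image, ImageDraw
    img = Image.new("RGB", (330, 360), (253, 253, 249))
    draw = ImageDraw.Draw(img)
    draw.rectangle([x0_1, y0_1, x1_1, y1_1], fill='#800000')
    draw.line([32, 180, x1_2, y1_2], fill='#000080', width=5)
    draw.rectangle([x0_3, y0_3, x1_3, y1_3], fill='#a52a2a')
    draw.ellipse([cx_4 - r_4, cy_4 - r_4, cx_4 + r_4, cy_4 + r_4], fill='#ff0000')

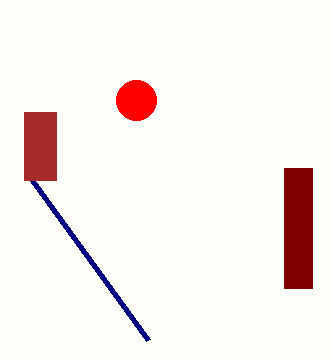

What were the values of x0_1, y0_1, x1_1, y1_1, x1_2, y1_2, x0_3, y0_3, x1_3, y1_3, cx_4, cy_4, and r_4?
x0_1 = 284, y0_1 = 168, x1_1 = 312, y1_1 = 288, x1_2 = 148, y1_2 = 340, x0_3 = 24, y0_3 = 112, x1_3 = 56, y1_3 = 180, cx_4 = 136, cy_4 = 100, r_4 = 20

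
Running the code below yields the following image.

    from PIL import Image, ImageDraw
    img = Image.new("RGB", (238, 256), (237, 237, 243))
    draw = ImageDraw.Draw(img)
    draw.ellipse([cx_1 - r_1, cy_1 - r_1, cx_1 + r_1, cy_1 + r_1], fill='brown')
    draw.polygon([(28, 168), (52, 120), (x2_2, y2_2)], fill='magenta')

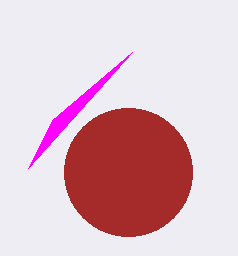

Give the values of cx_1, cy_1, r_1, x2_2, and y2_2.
cx_1 = 128
cy_1 = 172
r_1 = 64
x2_2 = 132
y2_2 = 52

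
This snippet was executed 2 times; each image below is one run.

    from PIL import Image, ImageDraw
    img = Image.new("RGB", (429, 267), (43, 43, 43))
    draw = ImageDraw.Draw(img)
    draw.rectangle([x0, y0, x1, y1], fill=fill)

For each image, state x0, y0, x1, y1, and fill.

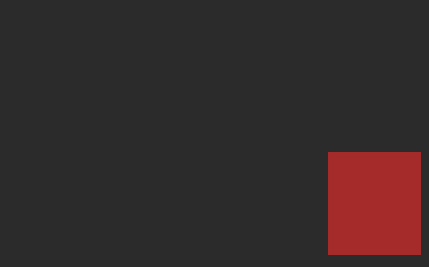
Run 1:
x0 = 328
y0 = 152
x1 = 420
y1 = 254
fill = 'brown'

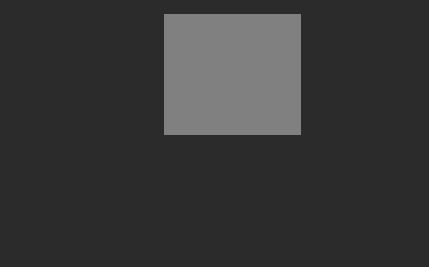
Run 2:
x0 = 164
y0 = 14
x1 = 300
y1 = 134
fill = 'gray'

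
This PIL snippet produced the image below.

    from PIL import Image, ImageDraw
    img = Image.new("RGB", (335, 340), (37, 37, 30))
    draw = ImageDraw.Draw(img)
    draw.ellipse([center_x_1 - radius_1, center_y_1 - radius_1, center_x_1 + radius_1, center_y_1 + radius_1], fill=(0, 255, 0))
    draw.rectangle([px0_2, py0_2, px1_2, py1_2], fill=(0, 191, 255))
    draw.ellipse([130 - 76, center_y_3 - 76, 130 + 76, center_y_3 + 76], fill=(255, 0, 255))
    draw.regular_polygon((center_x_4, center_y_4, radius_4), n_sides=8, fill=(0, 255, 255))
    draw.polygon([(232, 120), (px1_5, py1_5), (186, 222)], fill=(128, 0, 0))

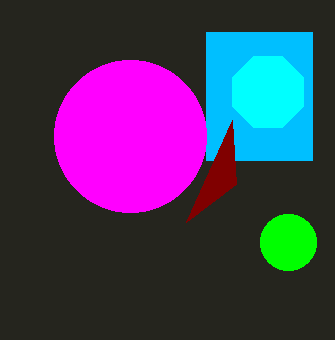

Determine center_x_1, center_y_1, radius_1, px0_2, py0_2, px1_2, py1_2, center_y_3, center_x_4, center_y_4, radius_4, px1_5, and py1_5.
center_x_1 = 288, center_y_1 = 242, radius_1 = 28, px0_2 = 206, py0_2 = 32, px1_2 = 312, py1_2 = 160, center_y_3 = 136, center_x_4 = 268, center_y_4 = 92, radius_4 = 38, px1_5 = 236, py1_5 = 184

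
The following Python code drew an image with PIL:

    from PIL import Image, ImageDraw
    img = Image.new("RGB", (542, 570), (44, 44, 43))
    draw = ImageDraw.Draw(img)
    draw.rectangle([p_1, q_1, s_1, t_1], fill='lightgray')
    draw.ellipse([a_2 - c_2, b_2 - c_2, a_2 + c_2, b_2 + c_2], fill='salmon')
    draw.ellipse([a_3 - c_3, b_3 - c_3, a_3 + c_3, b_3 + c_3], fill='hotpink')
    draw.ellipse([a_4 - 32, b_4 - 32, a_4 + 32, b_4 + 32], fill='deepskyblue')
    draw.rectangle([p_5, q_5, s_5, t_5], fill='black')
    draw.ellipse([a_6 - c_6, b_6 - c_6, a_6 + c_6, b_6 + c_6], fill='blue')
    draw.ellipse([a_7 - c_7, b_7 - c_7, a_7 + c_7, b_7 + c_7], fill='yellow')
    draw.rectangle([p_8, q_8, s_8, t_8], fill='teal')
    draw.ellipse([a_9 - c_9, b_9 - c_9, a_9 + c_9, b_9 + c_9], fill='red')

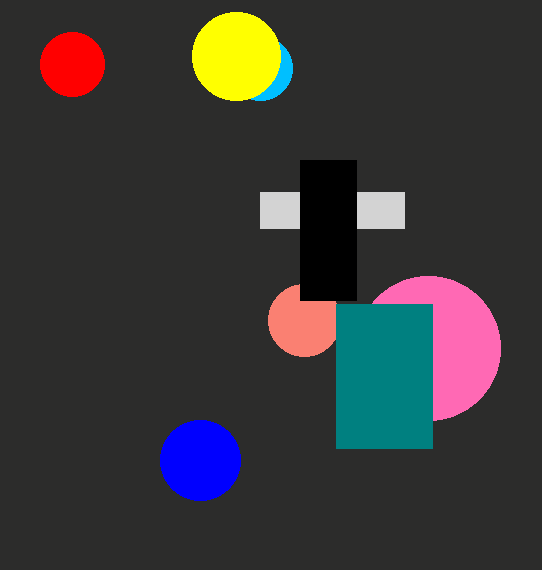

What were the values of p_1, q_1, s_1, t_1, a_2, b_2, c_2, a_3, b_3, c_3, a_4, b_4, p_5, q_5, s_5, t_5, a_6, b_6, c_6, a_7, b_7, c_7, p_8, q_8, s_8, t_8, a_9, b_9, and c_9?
p_1 = 260
q_1 = 192
s_1 = 404
t_1 = 228
a_2 = 304
b_2 = 320
c_2 = 36
a_3 = 428
b_3 = 348
c_3 = 72
a_4 = 260
b_4 = 68
p_5 = 300
q_5 = 160
s_5 = 356
t_5 = 300
a_6 = 200
b_6 = 460
c_6 = 40
a_7 = 236
b_7 = 56
c_7 = 44
p_8 = 336
q_8 = 304
s_8 = 432
t_8 = 448
a_9 = 72
b_9 = 64
c_9 = 32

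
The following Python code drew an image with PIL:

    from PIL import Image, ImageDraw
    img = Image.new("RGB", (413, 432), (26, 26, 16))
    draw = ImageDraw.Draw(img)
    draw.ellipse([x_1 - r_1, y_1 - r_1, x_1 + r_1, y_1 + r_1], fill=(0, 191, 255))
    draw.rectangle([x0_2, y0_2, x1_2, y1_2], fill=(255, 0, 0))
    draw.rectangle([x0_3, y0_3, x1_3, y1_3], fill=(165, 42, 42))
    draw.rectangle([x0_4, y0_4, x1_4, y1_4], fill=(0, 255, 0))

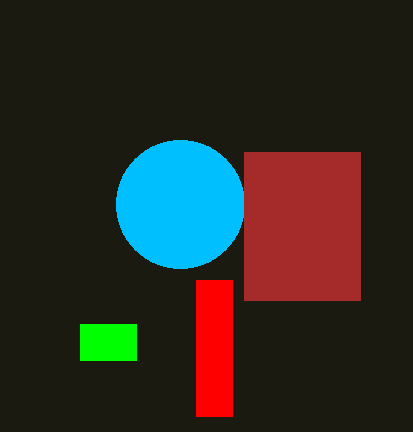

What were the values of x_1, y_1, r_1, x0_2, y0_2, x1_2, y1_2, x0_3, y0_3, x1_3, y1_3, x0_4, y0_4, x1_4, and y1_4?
x_1 = 180; y_1 = 204; r_1 = 64; x0_2 = 196; y0_2 = 280; x1_2 = 232; y1_2 = 416; x0_3 = 244; y0_3 = 152; x1_3 = 360; y1_3 = 300; x0_4 = 80; y0_4 = 324; x1_4 = 136; y1_4 = 360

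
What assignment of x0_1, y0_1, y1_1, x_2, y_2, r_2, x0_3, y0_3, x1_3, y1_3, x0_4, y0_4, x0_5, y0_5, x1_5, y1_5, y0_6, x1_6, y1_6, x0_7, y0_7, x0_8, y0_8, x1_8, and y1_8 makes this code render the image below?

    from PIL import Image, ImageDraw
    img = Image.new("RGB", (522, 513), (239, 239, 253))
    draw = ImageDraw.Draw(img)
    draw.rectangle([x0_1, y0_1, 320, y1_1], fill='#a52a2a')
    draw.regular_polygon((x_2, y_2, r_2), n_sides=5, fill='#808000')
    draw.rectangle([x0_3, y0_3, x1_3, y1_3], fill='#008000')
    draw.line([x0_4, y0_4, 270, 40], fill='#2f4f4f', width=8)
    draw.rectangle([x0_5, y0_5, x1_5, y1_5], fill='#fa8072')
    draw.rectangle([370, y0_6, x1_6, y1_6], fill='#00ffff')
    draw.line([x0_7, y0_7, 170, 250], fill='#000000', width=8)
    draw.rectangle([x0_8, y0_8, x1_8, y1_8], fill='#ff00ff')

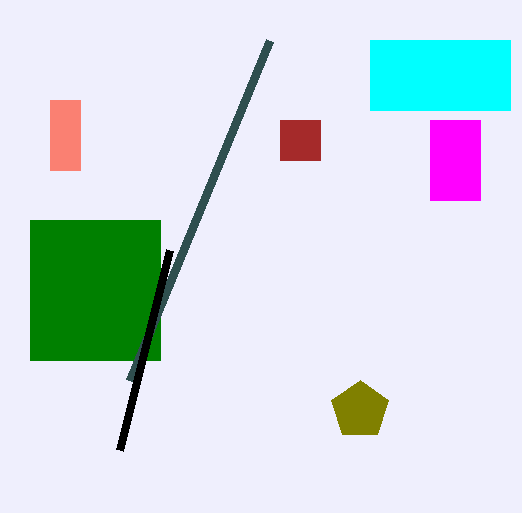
x0_1 = 280, y0_1 = 120, y1_1 = 160, x_2 = 360, y_2 = 410, r_2 = 30, x0_3 = 30, y0_3 = 220, x1_3 = 160, y1_3 = 360, x0_4 = 130, y0_4 = 380, x0_5 = 50, y0_5 = 100, x1_5 = 80, y1_5 = 170, y0_6 = 40, x1_6 = 510, y1_6 = 110, x0_7 = 120, y0_7 = 450, x0_8 = 430, y0_8 = 120, x1_8 = 480, y1_8 = 200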